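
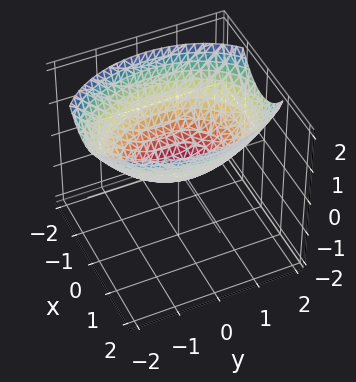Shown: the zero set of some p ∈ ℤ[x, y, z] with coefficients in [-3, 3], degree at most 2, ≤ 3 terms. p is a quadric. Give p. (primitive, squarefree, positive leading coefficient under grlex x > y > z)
(a) deg p = 2. A single bowl opening along one axis; a quadric.
(b) Symmetries: it's symmetric under y → −y, forcing even powers of y; it's symmetric under x → −x, forcing even powers of x.
(c) Against the integer gridlines: one y-axis crossing is at y = 0; it meets the z-axis at z = 0 (among the integer gridlines); it meets the x-axis at x = 0 (among the integer gridlines).
(d) The integer polynomial consistent with all of this is the stated p.

2*x^2 + y^2 - 3*z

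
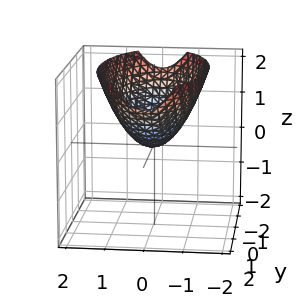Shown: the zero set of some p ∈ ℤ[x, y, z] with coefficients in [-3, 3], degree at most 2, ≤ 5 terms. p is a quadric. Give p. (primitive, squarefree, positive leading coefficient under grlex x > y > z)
1. The degree is 2 — a paraboloid; a quadric.
2. Symmetries: it's symmetric under y → −y, forcing even powers of y; mirror symmetry x ↦ −x ⇒ only even powers of x.
3. From the axis intercepts and sections: it meets the x-axis at x = 0 (among the integer gridlines); one z-axis crossing is at z = 0.
4. Solving for integer coefficients yields p as stated.

3*x^2 + y^2 - 3*z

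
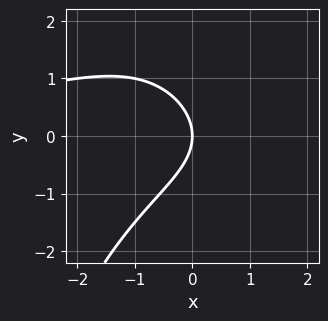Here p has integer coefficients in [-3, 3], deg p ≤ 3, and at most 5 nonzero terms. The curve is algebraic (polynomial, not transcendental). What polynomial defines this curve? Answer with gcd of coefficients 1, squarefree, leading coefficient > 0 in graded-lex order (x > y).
1. deg p = 3. No degree-2 curve has this shape.
2. Reading off the gridlines: it crosses the x-axis at the gridline x = 0; it crosses the y-axis at the gridline y = 0.
3. Solving for integer coefficients yields p as stated.

x^2*y + 2*y^2 + 3*x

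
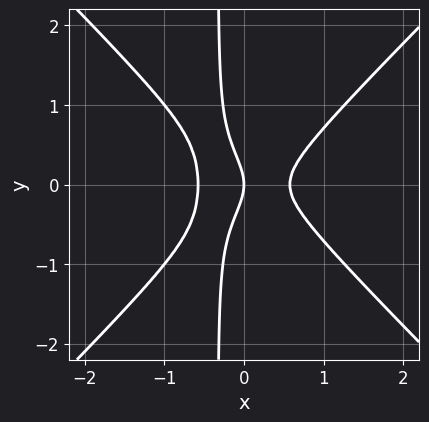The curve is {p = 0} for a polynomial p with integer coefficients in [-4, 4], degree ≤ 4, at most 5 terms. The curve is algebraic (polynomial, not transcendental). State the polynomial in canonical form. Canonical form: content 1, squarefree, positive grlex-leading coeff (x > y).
1. The degree is 3 — the shape is more complex than any degree-2 curve.
2. Symmetries: mirror symmetry y ↦ −y ⇒ only even powers of y.
3. Checking where it meets the axes: one x-axis crossing is at x = 0; it crosses the y-axis at the gridline y = 0.
4. Assembling these constraints gives the stated polynomial.

3*x^3 - 3*x*y^2 - y^2 - x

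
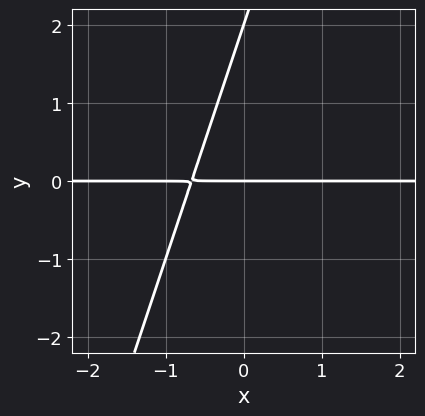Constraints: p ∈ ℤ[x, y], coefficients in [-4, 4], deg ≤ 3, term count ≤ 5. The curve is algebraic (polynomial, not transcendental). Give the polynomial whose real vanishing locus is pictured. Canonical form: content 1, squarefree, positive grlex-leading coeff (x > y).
3*x*y - y^2 + 2*y

(a) deg p = 2.
(b) From the axis intercepts and sections: the visible x-axis segment lies entirely on the curve; the y-axis gridline crossings are at y ∈ {0, 2}.
(c) Fitting integer coefficients to these (and the overall shape) gives p.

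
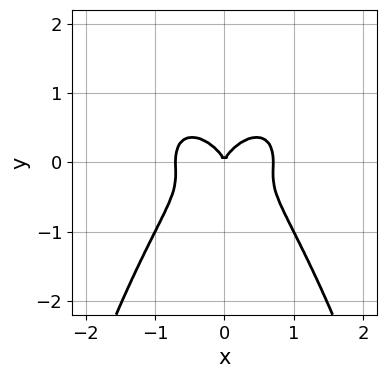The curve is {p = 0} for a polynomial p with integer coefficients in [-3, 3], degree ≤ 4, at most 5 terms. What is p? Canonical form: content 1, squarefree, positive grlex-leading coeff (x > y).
First, deg p = 4.
Next, symmetries: the x ↦ −x reflection is a symmetry, so x appears only in even powers.
Next, against the integer gridlines: it meets the x-axis at x = 0 (among the integer gridlines); it meets the y-axis at y = 0 (among the integer gridlines).
Finally, the integer polynomial consistent with all of this is the stated p.

2*x^4 + x^2*y^2 + 2*y^3 - x^2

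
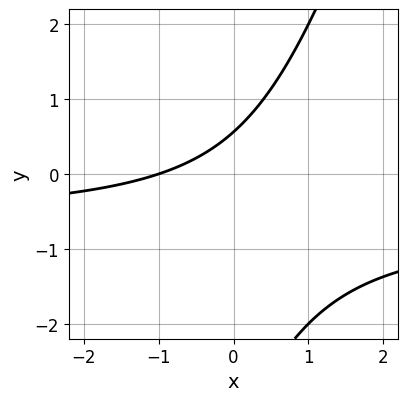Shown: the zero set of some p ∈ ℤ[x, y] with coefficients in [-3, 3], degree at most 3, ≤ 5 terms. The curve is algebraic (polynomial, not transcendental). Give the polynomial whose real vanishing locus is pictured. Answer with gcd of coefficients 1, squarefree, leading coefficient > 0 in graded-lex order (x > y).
3*x*y - y^2 + 2*x - 3*y + 2

(a) deg p = 2. A generic line meets the curve in up to 2 points.
(b) Observable constraints: it crosses the x-axis at the gridline x = -1.
(c) The integer polynomial consistent with all of this is the stated p.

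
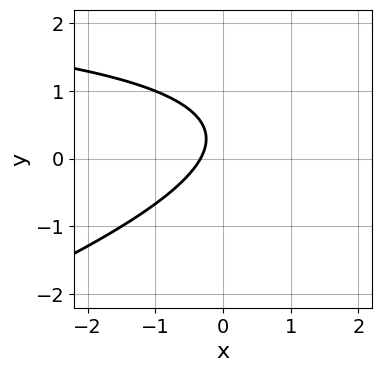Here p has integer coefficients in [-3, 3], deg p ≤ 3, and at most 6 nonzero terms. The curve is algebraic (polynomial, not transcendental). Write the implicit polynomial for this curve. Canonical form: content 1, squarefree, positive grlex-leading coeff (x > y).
x*y - 3*y^2 - 3*x + 2*y - 1

1. The degree is 2 — a generic line meets the curve in up to 2 points.
2. From the visible intercepts: no y-intercept at any integer in the box.
3. Solving for integer coefficients yields p as stated.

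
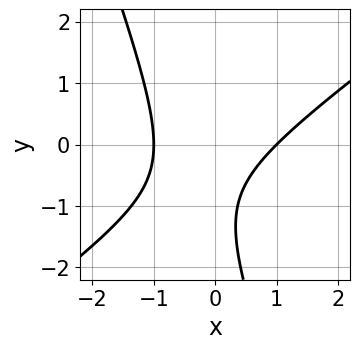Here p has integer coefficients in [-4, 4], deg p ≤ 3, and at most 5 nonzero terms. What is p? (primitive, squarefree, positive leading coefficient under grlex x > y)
Degree: no degree-1 curve has this shape, so deg p = 2.
Observable constraints: the x-axis gridline crossings are at x ∈ {-1, 1}; no y-intercept at any integer in the box.
Solving for integer coefficients yields p as stated.

2*x^2 - 2*x*y - y^2 - 2*y - 2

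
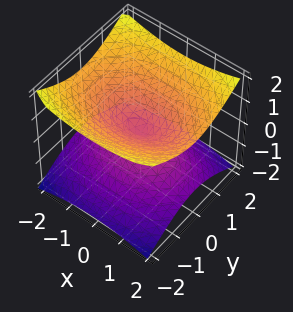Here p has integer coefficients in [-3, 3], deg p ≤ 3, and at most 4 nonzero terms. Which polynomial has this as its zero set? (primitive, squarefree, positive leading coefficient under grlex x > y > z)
x^2 + 2*y^2 - 3*z^2

(a) Degree: a double cone through the origin; a quadric, so deg p = 2.
(b) Symmetries: it's symmetric under x → −x, forcing even powers of x; the z ↦ −z reflection is a symmetry, so z appears only in even powers; mirror symmetry y ↦ −y ⇒ only even powers of y.
(c) Reading off the gridlines: it crosses the x-axis at the gridline x = 0; one z-axis crossing is at z = 0.
(d) Assembling these constraints gives the stated polynomial.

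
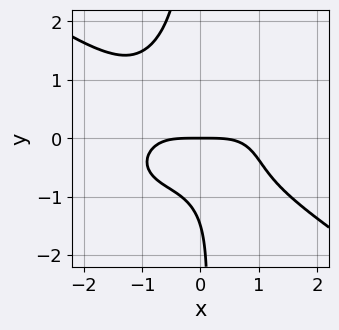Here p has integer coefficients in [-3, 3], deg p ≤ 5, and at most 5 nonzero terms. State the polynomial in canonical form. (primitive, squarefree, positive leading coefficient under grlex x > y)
Degree: a generic line meets the curve in up to 4 points, so deg p = 4.
Reading off the gridlines: it meets the y-axis at y = 0 (among the integer gridlines); it meets the x-axis at x = 0 (among the integer gridlines).
Putting this together gives p.

x^4 + 3*x*y^3 + 2*y^2 + 3*y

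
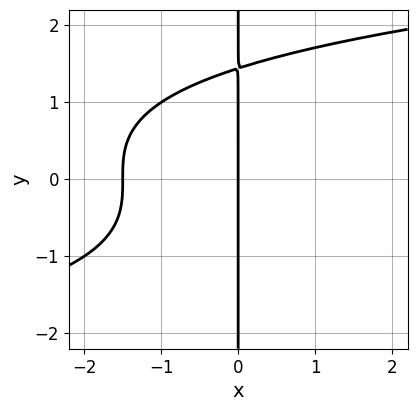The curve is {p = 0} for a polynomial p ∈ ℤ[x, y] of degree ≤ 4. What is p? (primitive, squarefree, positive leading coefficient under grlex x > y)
(a) The degree is 4 — no degree-3 curve has this shape.
(b) Reading off the gridlines: it meets the x-axis at x = 0 (among the integer gridlines); every point of the y-axis in the box is on the curve.
(c) Together with the visible shape, these determine p as stated.

x*y^3 - 2*x^2 - 3*x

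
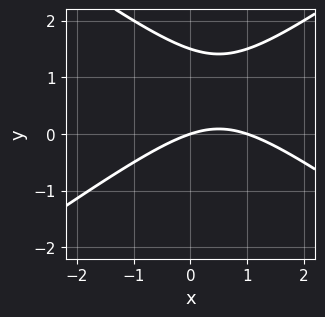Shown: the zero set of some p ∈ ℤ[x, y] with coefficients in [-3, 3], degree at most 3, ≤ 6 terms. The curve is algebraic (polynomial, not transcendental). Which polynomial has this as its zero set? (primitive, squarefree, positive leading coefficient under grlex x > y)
(a) The degree is 2 — the shape is more complex than any degree-1 curve.
(b) Checking where it meets the axes: the x-axis gridline crossings are at x ∈ {0, 1}; one y-axis crossing is at y = 0.
(c) Putting this together gives p.

x^2 - 2*y^2 - x + 3*y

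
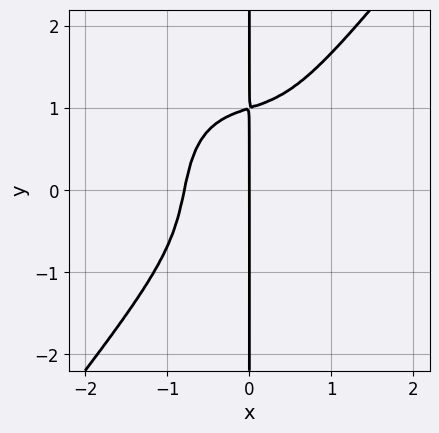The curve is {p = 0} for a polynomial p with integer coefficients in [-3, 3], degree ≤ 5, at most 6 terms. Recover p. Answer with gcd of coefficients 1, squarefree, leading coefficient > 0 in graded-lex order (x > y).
1. The degree is 4 — no degree-3 curve has this shape.
2. Against the integer gridlines: every point of the y-axis in the box is on the curve; one x-axis crossing is at x = 0.
3. These observations pin down the coefficients.

2*x^4 - x*y^3 + x^2*y + x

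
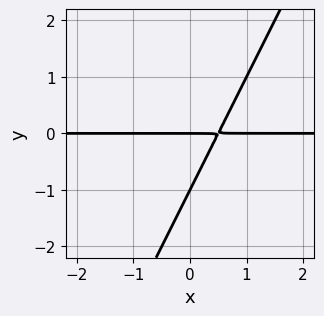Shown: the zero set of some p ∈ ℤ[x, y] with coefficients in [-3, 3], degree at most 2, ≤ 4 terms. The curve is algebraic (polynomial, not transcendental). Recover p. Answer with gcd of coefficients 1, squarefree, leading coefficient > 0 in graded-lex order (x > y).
2*x*y - y^2 - y

(a) Degree: a generic line meets the curve in up to 2 points, so deg p = 2.
(b) Checking where it meets the axes: the visible x-axis segment lies entirely on the curve; the y-axis gridline crossings are at y ∈ {-1, 0}.
(c) The integer polynomial consistent with all of this is the stated p.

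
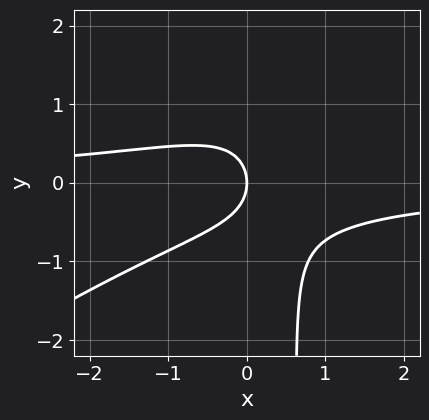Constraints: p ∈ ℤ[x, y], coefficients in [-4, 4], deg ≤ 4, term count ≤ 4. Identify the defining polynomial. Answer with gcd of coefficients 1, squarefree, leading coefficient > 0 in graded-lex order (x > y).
2*x^2*y - 3*x*y^2 + 2*y^2 + 2*x

1. Degree: the shape is more complex than any degree-2 curve, so deg p = 3.
2. Checking where it meets the axes: one y-axis crossing is at y = 0; one x-axis crossing is at x = 0.
3. Solving for integer coefficients yields p as stated.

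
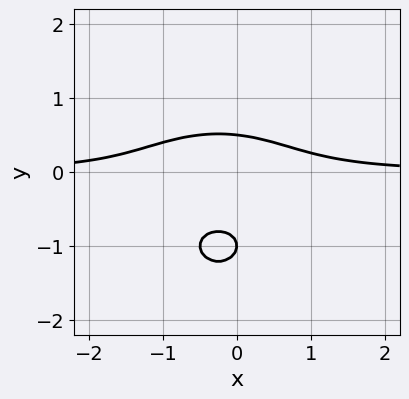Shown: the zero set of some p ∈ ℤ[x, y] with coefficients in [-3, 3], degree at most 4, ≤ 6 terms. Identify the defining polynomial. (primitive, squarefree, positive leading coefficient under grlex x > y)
2*x^2*y + 2*y^3 + x*y + 3*y^2 - 1

The degree is 3 — the shape is more complex than any degree-2 curve.
Checking where it meets the axes: the curve avoids every integer x-axis point in the box; it meets the y-axis at y = -1 (among the integer gridlines).
Assembling these constraints gives the stated polynomial.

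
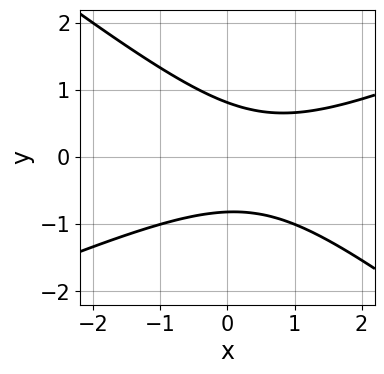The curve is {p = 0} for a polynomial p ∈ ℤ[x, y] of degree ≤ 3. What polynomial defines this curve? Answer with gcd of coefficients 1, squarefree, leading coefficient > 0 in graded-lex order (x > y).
x^2 - x*y - 3*y^2 - x + 2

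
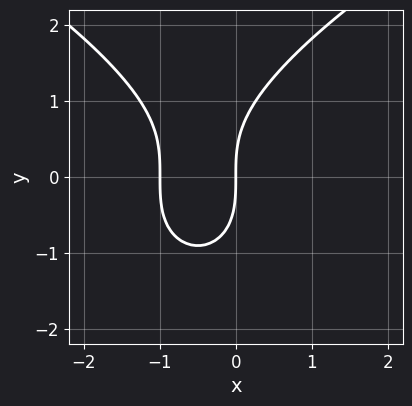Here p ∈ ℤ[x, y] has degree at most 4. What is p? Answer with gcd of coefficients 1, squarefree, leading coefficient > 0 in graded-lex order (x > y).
y^3 - 3*x^2 - 3*x

First, degree: the shape is more complex than any degree-2 curve, so deg p = 3.
Next, reading off the gridlines: one y-axis crossing is at y = 0; the x-axis gridline crossings are at x ∈ {-1, 0}.
Finally, these observations pin down the coefficients.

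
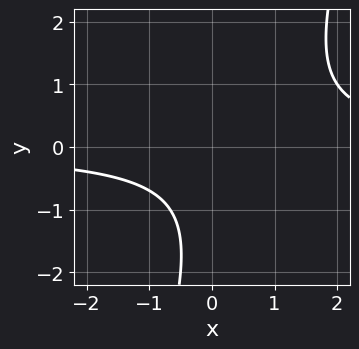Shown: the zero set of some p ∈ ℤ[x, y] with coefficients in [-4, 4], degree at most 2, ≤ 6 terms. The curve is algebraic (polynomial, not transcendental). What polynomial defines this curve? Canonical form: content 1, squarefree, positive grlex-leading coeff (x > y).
1. Degree: no degree-1 curve has this shape, so deg p = 2.
2. Observable constraints: it misses every integer gridline on the x-axis; the curve avoids every integer y-axis point in the box.
3. Together with the visible shape, these determine p as stated.

3*x*y - y^2 - 2*y - 3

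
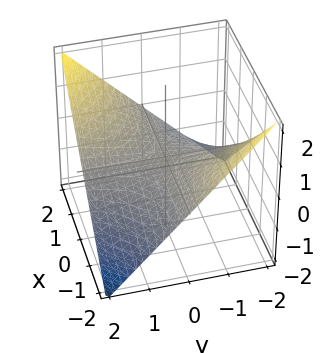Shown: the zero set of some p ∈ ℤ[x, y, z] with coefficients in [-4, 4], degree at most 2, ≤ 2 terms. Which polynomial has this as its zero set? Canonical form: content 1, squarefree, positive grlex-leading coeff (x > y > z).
First, deg p = 2. A saddle surface; a quadric.
Then, from the visible intercepts: the visible x-axis segment lies entirely on the surface; every point of the y-axis in the box is on the surface; it meets the z-axis at z = 0 (among the integer gridlines).
Finally, assembling these constraints gives the stated polynomial.

x*y - 2*z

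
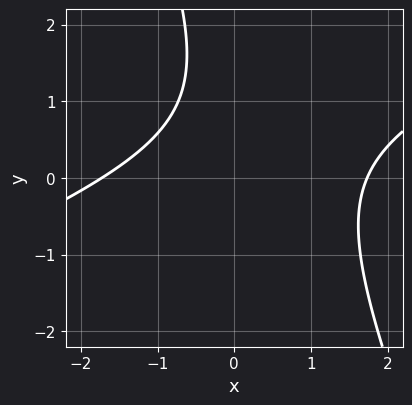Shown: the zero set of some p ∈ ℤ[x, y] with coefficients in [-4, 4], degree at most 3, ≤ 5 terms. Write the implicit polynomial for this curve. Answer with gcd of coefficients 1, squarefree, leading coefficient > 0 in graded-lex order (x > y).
x^2 - 2*x*y - y^2 + 2*y - 3

First, deg p = 2. The shape is more complex than any degree-1 curve.
Then, against the integer gridlines: no y-intercept at any integer in the box.
Finally, solving for integer coefficients yields p as stated.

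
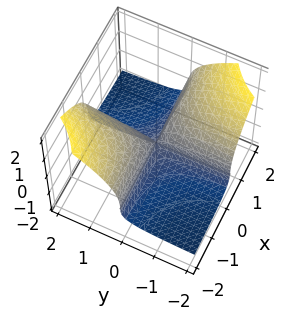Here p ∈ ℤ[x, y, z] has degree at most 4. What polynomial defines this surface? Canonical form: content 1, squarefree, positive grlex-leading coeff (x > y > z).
First, degree: the shape is more complex than any degree-2 surface, so deg p = 3.
Then, reading off the gridlines: every point of the x-axis in the box is on the surface; it crosses the z-axis at the gridline z = 0; every point of the y-axis in the box is on the surface.
Finally, fitting integer coefficients to these (and the overall shape) gives p.

x*y*z + z^3 + x*y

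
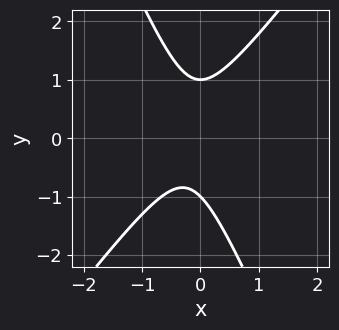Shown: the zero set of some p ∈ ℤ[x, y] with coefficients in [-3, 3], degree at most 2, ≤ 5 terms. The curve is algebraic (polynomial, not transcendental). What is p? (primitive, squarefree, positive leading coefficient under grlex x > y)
3*x^2 - x*y - y^2 + x + 1

Degree: no degree-1 curve has this shape, so deg p = 2.
Observable constraints: among the integer gridlines, it crosses the y-axis at y ∈ {-1, 1}; the curve avoids every integer x-axis point in the box.
Fitting integer coefficients to these (and the overall shape) gives p.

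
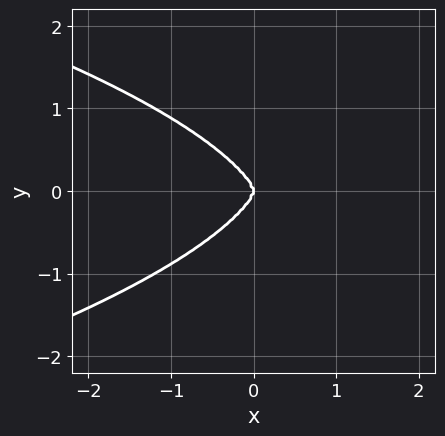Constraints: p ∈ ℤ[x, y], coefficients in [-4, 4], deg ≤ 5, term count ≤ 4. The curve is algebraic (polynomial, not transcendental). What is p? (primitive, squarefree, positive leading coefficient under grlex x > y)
x^2*y^2 + 2*y^4 + 2*x^3

Degree: a generic line meets the curve in up to 4 points, so deg p = 4.
Symmetries: the y ↦ −y reflection is a symmetry, so y appears only in even powers.
Reading off the gridlines: one x-axis crossing is at x = 0; it crosses the y-axis at the gridline y = 0.
The integer polynomial consistent with all of this is the stated p.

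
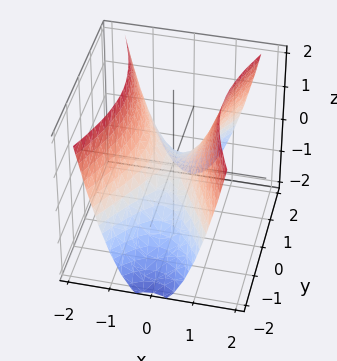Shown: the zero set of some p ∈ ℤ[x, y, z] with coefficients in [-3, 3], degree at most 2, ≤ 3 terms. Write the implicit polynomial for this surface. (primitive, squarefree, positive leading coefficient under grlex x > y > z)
3*x^2 - y^2 - 2*z

1. deg p = 2. A saddle surface; a quadric.
2. Symmetries: the y ↦ −y reflection is a symmetry, so y appears only in even powers; the x ↦ −x reflection is a symmetry, so x appears only in even powers.
3. Checking where it meets the axes: it crosses the z-axis at the gridline z = 0; one y-axis crossing is at y = 0.
4. These observations pin down the coefficients.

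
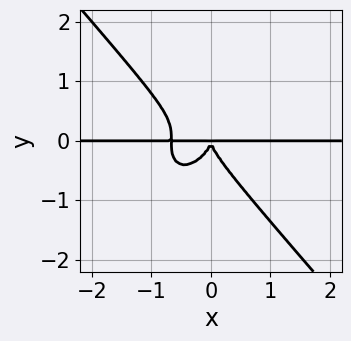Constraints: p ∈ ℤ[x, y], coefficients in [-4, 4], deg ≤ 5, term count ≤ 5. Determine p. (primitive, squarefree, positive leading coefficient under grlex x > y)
3*x^3*y + 2*y^4 + 2*x^2*y

1. The degree is 4 — no degree-3 curve has this shape.
2. Reading off the gridlines: the visible x-axis segment lies entirely on the curve.
3. Together with the visible shape, these determine p as stated.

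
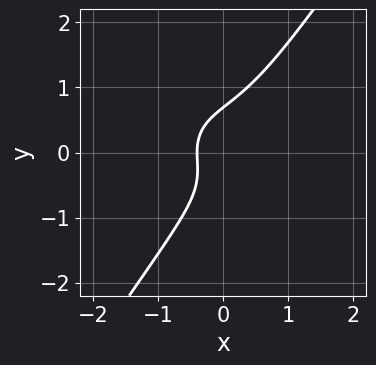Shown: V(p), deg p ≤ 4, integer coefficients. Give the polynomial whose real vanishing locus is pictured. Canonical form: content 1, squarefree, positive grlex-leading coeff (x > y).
3*x^3 + 3*x*y^2 - 3*y^3 + 2*x + 1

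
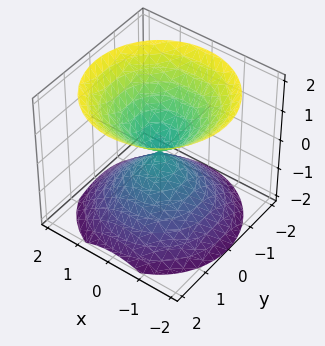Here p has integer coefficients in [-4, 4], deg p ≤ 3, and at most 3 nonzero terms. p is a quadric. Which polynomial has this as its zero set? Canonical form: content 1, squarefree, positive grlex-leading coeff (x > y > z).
x^2 + y^2 - z^2

1. There are 2 components. They look like related sheets of one shape, so recover p as a whole.
2. deg p = 2. A double cone through the origin; a quadric.
3. Symmetries: the z ↦ −z reflection is a symmetry, so z appears only in even powers; every cross-section ⟂ z is a circle, so x, y appear only via x² + y².
4. From the axis intercepts and sections: it meets the x-axis at x = 0 (among the integer gridlines); it meets the z-axis at z = 0 (among the integer gridlines).
5. These observations pin down the coefficients.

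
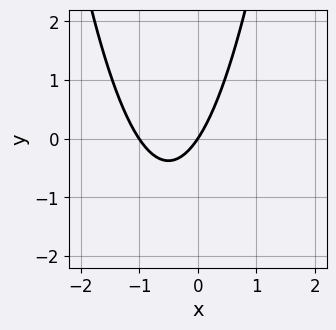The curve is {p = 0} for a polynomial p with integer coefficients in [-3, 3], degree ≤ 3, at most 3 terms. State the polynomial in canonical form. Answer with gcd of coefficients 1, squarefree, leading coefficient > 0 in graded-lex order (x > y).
(a) The degree is 2 — no degree-1 curve has this shape.
(b) From the visible intercepts: it meets the y-axis at y = 0 (among the integer gridlines); among the integer gridlines, it crosses the x-axis at x ∈ {-1, 0}.
(c) Fitting integer coefficients to these (and the overall shape) gives p.

3*x^2 + 3*x - 2*y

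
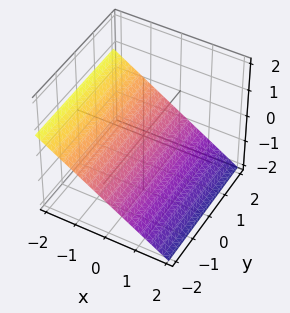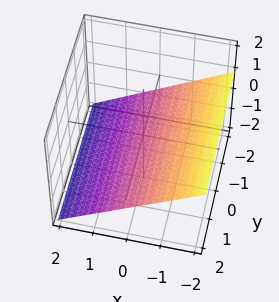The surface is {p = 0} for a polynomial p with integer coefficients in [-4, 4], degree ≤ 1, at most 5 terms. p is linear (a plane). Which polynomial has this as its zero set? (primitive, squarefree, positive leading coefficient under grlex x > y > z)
2*x + 3*z + 2

1. deg p = 1.
2. From the visible intercepts: no y-intercept at any integer in the box; it meets the x-axis at x = -1 (among the integer gridlines).
3. These observations pin down the coefficients.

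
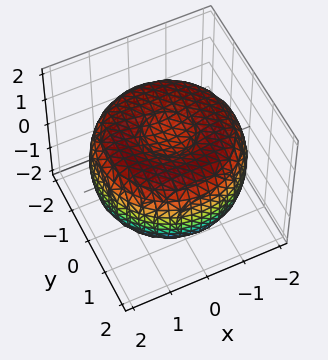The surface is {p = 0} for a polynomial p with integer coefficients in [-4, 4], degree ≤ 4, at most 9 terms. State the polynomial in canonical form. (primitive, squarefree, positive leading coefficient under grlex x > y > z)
deg p = 4. No degree-3 surface has this shape.
By symmetry, every cross-section ⟂ z is a circle, so x, y appear only via x² + y².
From the visible intercepts: a circular section at z = 0 has radius between 1 and 2.
The integer polynomial consistent with all of this is the stated p.

x^4 + 2*x^2*y^2 + y^4 - 3*x^2 - 3*y^2 + 3*z^2 - 2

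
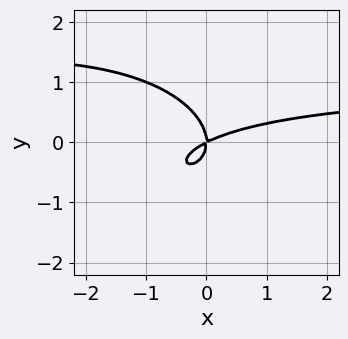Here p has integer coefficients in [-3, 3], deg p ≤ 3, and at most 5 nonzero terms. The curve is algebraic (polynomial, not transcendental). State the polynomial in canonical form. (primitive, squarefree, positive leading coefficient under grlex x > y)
x^2*y + 2*y^3 - x^2 + 2*x*y

1. The degree is 3 — the shape is more complex than any degree-2 curve.
2. Against the integer gridlines: it meets the x-axis at x = 0 (among the integer gridlines); it crosses the y-axis at the gridline y = 0.
3. Matching integer coefficients to the picture gives p.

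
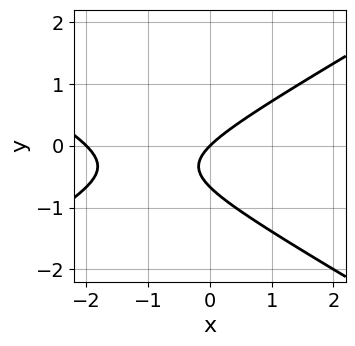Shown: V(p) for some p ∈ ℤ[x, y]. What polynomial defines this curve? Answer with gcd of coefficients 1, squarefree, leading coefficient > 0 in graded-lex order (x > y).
x^2 - 3*y^2 + 2*x - 2*y

1. The degree is 2 — no degree-1 curve has this shape.
2. Against the integer gridlines: among the integer gridlines, it crosses the x-axis at x ∈ {-2, 0}; it crosses the y-axis at the gridline y = 0.
3. These observations pin down the coefficients.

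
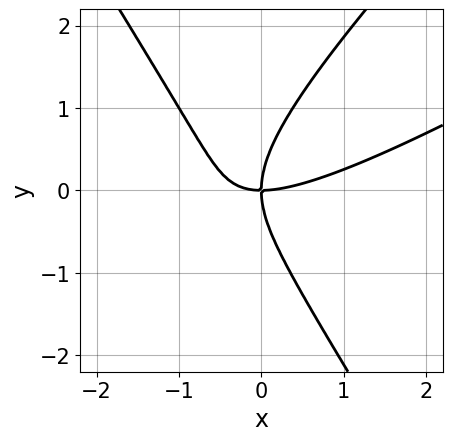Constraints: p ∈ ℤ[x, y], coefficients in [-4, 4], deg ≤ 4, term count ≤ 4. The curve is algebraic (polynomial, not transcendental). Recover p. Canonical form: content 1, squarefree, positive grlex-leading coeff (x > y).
x^3 - 2*x^2*y + y^3 - 2*x*y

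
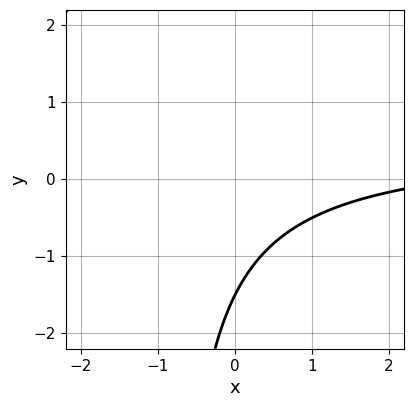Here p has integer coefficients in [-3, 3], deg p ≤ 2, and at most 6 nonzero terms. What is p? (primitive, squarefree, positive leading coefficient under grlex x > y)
(a) deg p = 2. A generic line meets the curve in up to 2 points.
(b) Reading off the gridlines: no x-intercept at any integer in the box.
(c) Matching integer coefficients to the picture gives p.

2*x*y - x + 2*y + 3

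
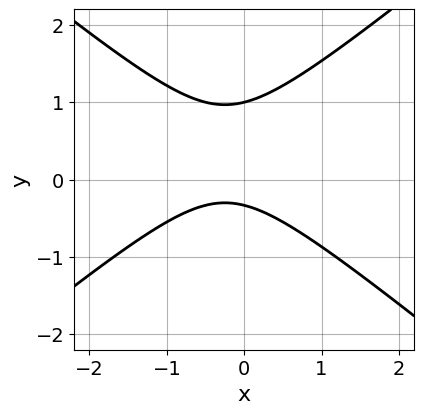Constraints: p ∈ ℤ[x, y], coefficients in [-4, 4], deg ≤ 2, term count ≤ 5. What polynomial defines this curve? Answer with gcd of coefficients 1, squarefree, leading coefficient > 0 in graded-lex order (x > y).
2*x^2 - 3*y^2 + x + 2*y + 1

1. Degree: a generic line meets the curve in up to 2 points, so deg p = 2.
2. Against the integer gridlines: no x-intercept at any integer in the box; one y-axis crossing is at y = 1.
3. The integer polynomial consistent with all of this is the stated p.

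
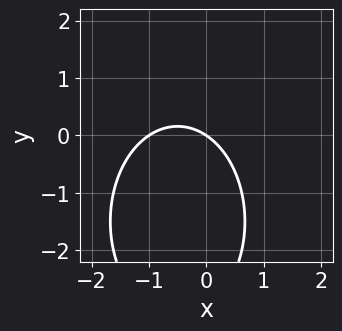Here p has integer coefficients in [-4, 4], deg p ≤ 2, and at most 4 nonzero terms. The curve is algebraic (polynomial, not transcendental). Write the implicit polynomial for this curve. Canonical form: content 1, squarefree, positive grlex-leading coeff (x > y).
2*x^2 + y^2 + 2*x + 3*y

(a) The degree is 2 — the shape is more complex than any degree-1 curve.
(b) Reading off the gridlines: it crosses the y-axis at the gridline y = 0; among the integer gridlines, it crosses the x-axis at x ∈ {-1, 0}.
(c) The integer polynomial consistent with all of this is the stated p.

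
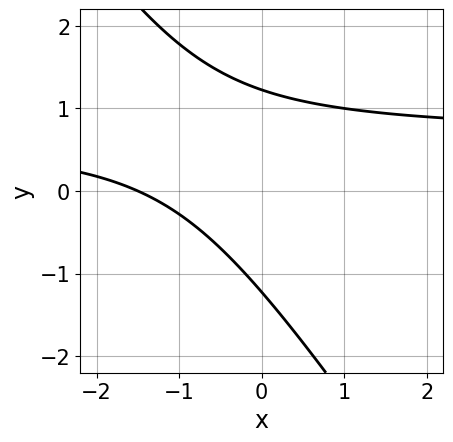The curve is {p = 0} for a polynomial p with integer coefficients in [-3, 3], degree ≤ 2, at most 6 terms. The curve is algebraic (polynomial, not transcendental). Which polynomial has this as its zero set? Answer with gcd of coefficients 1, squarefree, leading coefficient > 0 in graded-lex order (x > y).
3*x*y + 2*y^2 - 2*x - 3

First, deg p = 2. No degree-1 curve has this shape.
Finally, matching integer coefficients to the picture gives p.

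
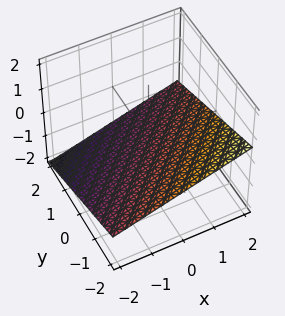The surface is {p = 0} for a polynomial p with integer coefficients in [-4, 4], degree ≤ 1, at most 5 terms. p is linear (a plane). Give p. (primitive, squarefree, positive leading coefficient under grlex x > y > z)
1. The degree is 1 — every cross-section is a straight line — this is a plane.
2. Checking where it meets the axes: one y-axis crossing is at y = -2; one x-axis crossing is at x = 2.
3. These observations pin down the coefficients.

x - y - 3*z - 2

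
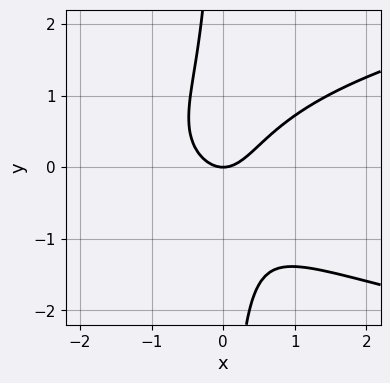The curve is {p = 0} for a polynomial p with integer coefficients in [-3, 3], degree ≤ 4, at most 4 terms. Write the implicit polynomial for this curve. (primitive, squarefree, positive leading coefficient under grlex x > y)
(a) deg p = 3. The shape is more complex than any degree-2 curve.
(b) From the visible intercepts: it meets the x-axis at x = 0 (among the integer gridlines); it meets the y-axis at y = 0 (among the integer gridlines).
(c) Putting this together gives p.

3*x*y^2 - 3*x^2 + 2*y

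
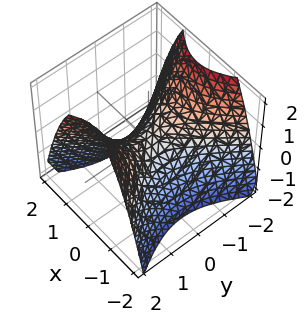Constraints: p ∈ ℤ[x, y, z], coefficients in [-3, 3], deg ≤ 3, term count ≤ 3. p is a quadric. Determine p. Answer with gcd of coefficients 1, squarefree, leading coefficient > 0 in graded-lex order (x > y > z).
3*x^2 - 2*y^2 + 3*z

1. Degree: a hyperbolic paraboloid; a quadric, so deg p = 2.
2. Symmetries: mirror symmetry x ↦ −x ⇒ only even powers of x; the y ↦ −y reflection is a symmetry, so y appears only in even powers.
3. From the visible intercepts: it crosses the x-axis at the gridline x = 0; it crosses the y-axis at the gridline y = 0; one z-axis crossing is at z = 0.
4. Assembling these constraints gives the stated polynomial.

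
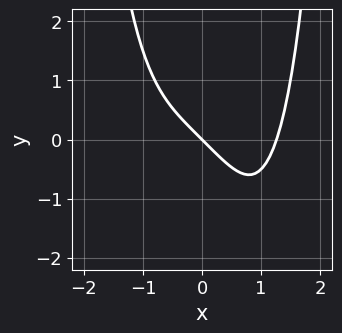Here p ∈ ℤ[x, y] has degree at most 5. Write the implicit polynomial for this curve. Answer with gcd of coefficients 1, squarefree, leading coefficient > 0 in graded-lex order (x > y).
First, degree: no degree-3 curve has this shape, so deg p = 4.
Next, observable constraints: it meets the y-axis at y = 0 (among the integer gridlines); it crosses the x-axis at the gridline x = 0.
Finally, together with the visible shape, these determine p as stated.

x^4 - 2*x - 2*y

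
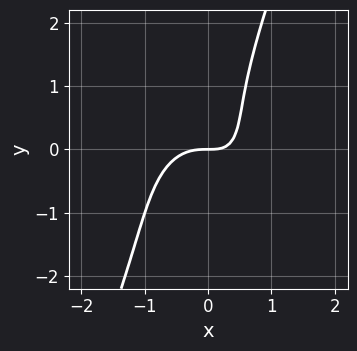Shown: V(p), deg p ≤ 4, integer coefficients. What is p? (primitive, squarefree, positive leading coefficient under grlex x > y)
First, the degree is 3 — a generic line meets the curve in up to 3 points.
Then, from the axis intercepts and sections: it meets the x-axis at x = 0 (among the integer gridlines); one y-axis crossing is at y = 0.
Finally, these observations pin down the coefficients.

3*x^3 + 2*x*y^2 - y^3 + 2*x*y - 2*y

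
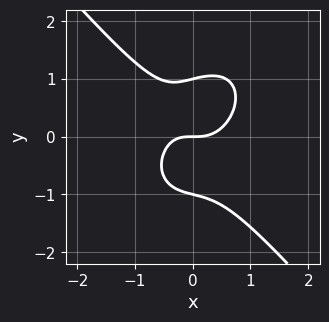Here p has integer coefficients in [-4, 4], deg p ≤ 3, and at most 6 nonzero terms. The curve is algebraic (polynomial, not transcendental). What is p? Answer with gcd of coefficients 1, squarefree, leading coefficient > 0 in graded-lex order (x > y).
3*x^3 + 2*y^3 - x*y - 2*y

deg p = 3.
Against the integer gridlines: one x-axis crossing is at x = 0; the y-axis gridline crossings are at y ∈ {-1, 0, 1}.
Matching integer coefficients to the picture gives p.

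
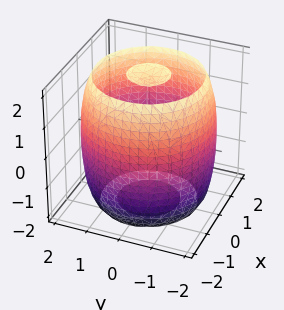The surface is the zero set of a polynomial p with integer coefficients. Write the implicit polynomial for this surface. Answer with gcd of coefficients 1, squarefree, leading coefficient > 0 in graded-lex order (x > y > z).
First, the picture has 3 separate pieces. They look like related sheets of one shape, so recover p as a whole.
Then, deg p = 4. The shape is more complex than any degree-3 surface.
Next, symmetry: the z-axis is an axis of rotation, so x and y enter only as x² + y².
Then, observable constraints: a circular section at z = 1 has radius between 1 and 2.
Finally, assembling these constraints gives the stated polynomial.

x^4 + 2*x^2*y^2 + y^4 - 3*x^2 - 3*y^2 + z^2 - 3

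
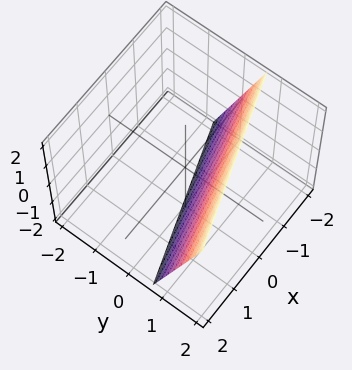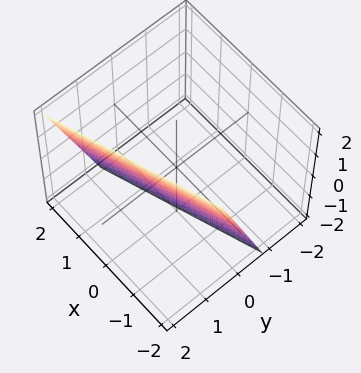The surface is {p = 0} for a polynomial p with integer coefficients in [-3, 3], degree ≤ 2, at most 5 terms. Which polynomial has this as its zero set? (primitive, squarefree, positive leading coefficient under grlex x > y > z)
(a) Degree: the surface is flat (a plane), so deg p = 1.
(b) Checking where it meets the axes: it crosses the z-axis at the gridline z = -2; it meets the x-axis at x = -2 (among the integer gridlines).
(c) The integer polynomial consistent with all of this is the stated p.

x - 3*y + z + 2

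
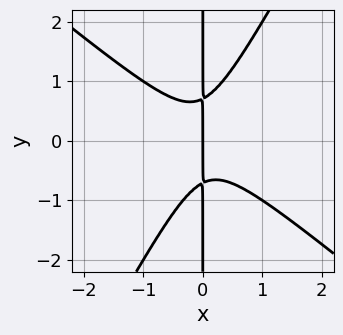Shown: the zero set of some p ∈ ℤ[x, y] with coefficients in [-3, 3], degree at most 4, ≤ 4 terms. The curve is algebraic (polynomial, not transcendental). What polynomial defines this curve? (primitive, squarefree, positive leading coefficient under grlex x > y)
3*x^3 + 2*x^2*y - 2*x*y^2 + x

1. Degree: the shape is more complex than any degree-2 curve, so deg p = 3.
2. From the visible intercepts: the visible y-axis segment lies entirely on the curve; it crosses the x-axis at the gridline x = 0.
3. The integer polynomial consistent with all of this is the stated p.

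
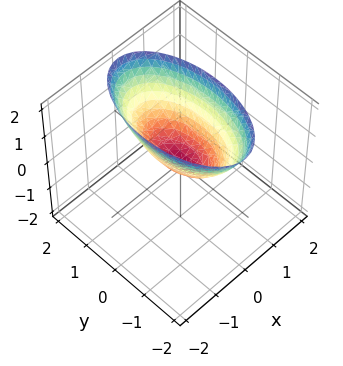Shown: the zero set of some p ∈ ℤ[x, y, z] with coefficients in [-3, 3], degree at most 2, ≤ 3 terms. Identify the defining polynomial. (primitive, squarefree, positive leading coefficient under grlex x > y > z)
3*x^2 + y^2 - 2*z

The degree is 2 — a paraboloid; a quadric.
Symmetries: mirror symmetry y ↦ −y ⇒ only even powers of y; mirror symmetry x ↦ −x ⇒ only even powers of x.
From the axis intercepts and sections: one z-axis crossing is at z = 0; it meets the x-axis at x = 0 (among the integer gridlines); it meets the y-axis at y = 0 (among the integer gridlines).
Solving for integer coefficients yields p as stated.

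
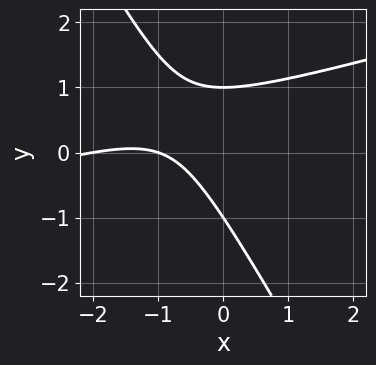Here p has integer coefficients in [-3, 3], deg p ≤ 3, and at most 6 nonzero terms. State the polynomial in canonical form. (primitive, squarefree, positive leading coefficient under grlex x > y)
x^2 - 3*x*y - 2*y^2 + 3*x + 2

The degree is 2 — the shape is more complex than any degree-1 curve.
From the visible intercepts: among the integer gridlines, it crosses the x-axis at x ∈ {-2, -1}; the y-axis gridline crossings are at y ∈ {-1, 1}.
These observations pin down the coefficients.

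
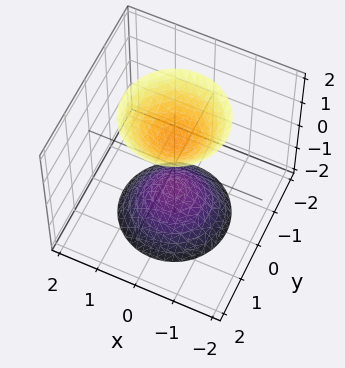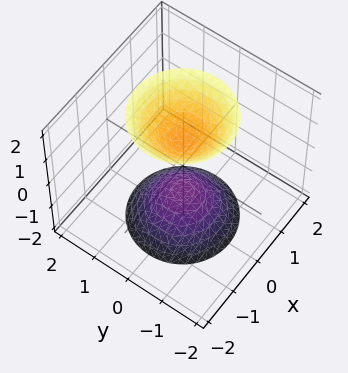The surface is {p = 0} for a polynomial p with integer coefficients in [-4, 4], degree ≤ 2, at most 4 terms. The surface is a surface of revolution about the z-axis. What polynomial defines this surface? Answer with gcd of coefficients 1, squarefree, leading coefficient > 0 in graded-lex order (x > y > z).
(a) I count 2 distinct pieces.
(b) deg p = 2.
(c) By symmetry, the surface is invariant under rotation about z: p = q(x² + y², z).
(d) Reading off the gridlines: the z-axis gridline crossings are at z ∈ {-1, 1}; no y-intercept at any integer in the box.
(e) Fitting integer coefficients to these (and the overall shape) gives p.

2*x^2 + 2*y^2 - z^2 + 1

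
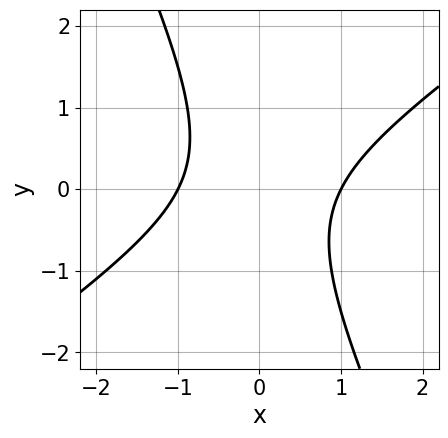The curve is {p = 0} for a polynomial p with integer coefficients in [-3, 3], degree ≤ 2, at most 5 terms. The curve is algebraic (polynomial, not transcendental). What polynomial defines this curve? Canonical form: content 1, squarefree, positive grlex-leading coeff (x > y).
The degree is 2 — no degree-1 curve has this shape.
From the visible intercepts: among the integer gridlines, it crosses the x-axis at x ∈ {-1, 1}; no y-intercept at any integer in the box.
Putting this together gives p.

3*x^2 - 3*x*y - 2*y^2 - 3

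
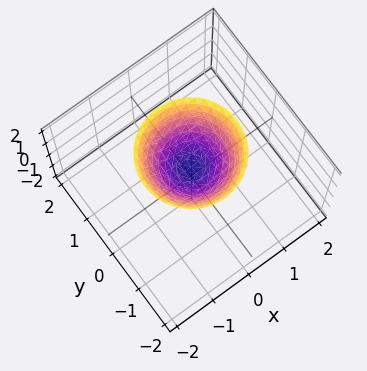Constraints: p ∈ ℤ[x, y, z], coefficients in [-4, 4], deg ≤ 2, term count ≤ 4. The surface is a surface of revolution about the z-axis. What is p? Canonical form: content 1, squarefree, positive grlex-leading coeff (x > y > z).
1. Degree: a generic line meets the surface in up to 2 points, so deg p = 2.
2. By symmetry, the surface is invariant under rotation about z: p = q(x² + y², z).
3. Checking where it meets the axes: no x-intercept at any integer in the box; a circular section at z = 1 has radius between 0 and 1.
4. These observations pin down the coefficients.

3*x^2 + 3*y^2 - 3*z + 2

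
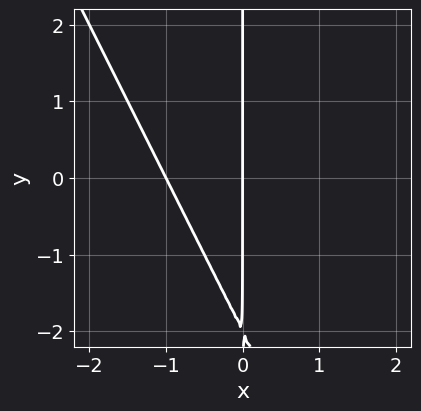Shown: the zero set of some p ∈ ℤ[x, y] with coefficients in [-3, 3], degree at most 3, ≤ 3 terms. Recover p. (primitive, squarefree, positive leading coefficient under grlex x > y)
2*x^2 + x*y + 2*x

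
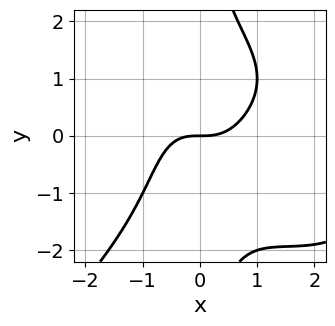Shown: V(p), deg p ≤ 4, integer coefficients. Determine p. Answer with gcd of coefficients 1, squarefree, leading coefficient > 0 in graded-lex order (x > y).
x^4 - x*y^3 - 3*x^3 + 3*y

First, the degree is 4 — no degree-3 curve has this shape.
Next, observable constraints: one x-axis crossing is at x = 0; it crosses the y-axis at the gridline y = 0.
Finally, solving for integer coefficients yields p as stated.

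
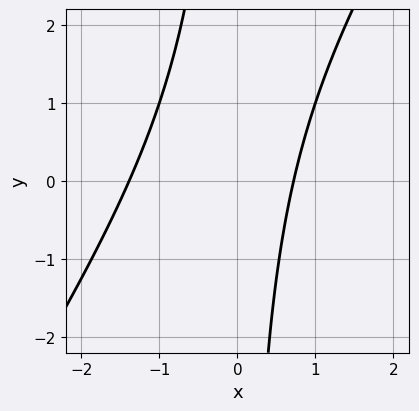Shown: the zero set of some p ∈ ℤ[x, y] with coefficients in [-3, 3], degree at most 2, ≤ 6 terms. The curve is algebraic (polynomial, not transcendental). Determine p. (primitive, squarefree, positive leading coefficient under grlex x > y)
deg p = 2. No degree-1 curve has this shape.
Observable constraints: no y-intercept at any integer in the box.
Fitting integer coefficients to these (and the overall shape) gives p.

3*x^2 - 2*x*y + 2*x - 3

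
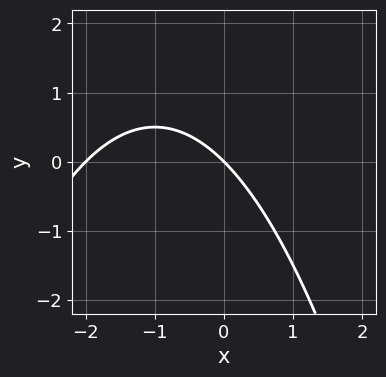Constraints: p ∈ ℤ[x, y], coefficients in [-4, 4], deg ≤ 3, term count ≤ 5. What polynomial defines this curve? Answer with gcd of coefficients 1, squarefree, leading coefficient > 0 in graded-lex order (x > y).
x^2 + 2*x + 2*y

(a) deg p = 2. The shape is more complex than any degree-1 curve.
(b) Against the integer gridlines: one y-axis crossing is at y = 0; the x-axis gridline crossings are at x ∈ {-2, 0}.
(c) Together with the visible shape, these determine p as stated.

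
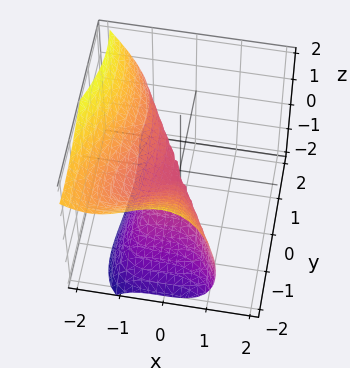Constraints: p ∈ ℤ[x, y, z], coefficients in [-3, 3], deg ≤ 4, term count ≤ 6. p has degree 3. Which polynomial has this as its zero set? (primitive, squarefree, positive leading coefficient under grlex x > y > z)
1. deg p = 3.
2. Against the integer gridlines: it meets the z-axis at z = 0 (among the integer gridlines); it meets the y-axis at y = 0 (among the integer gridlines).
3. Solving for integer coefficients yields p as stated.

3*x^3 - 2*x^2*y + 2*x^2*z + y^3 + 3*z^2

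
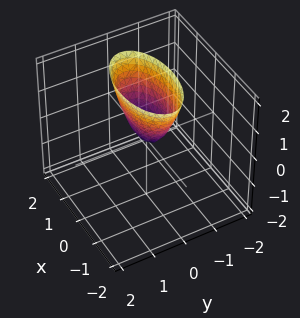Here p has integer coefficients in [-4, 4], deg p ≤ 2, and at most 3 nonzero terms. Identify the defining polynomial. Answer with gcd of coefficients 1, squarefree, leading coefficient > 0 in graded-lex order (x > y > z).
1. deg p = 2. A single bowl opening along one axis; a quadric.
2. Symmetries: mirror symmetry x ↦ −x ⇒ only even powers of x; the y ↦ −y reflection is a symmetry, so y appears only in even powers.
3. Against the integer gridlines: one z-axis crossing is at z = 0; it meets the x-axis at x = 0 (among the integer gridlines); one y-axis crossing is at y = 0.
4. Solving for integer coefficients yields p as stated.

x^2 + 3*y^2 - z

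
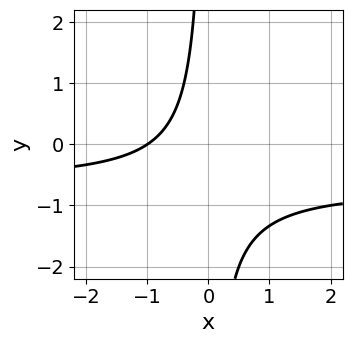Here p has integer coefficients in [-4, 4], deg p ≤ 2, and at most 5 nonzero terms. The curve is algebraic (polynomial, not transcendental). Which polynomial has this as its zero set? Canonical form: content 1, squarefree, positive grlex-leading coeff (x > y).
First, degree: no degree-1 curve has this shape, so deg p = 2.
Next, checking where it meets the axes: one x-axis crossing is at x = -1; no y-intercept at any integer in the box.
Finally, assembling these constraints gives the stated polynomial.

3*x*y + 2*x + 2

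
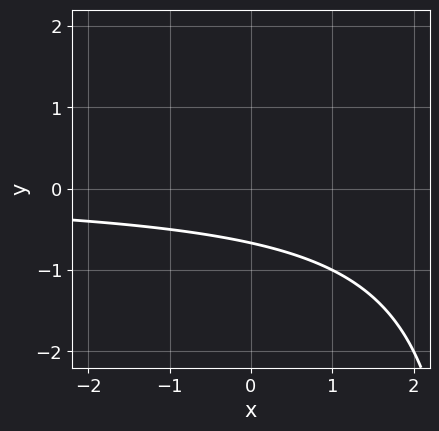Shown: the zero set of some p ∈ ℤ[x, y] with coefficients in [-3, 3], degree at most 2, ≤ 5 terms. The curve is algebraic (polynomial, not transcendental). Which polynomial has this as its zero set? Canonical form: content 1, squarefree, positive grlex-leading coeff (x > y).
First, degree: no degree-1 curve has this shape, so deg p = 2.
Then, reading off the gridlines: the curve avoids every integer x-axis point in the box.
Finally, matching integer coefficients to the picture gives p.

x*y - 3*y - 2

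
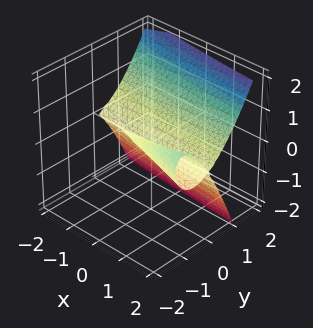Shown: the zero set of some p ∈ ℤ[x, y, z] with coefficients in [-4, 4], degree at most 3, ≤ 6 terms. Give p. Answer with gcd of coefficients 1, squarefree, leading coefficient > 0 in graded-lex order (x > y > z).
x*y^2 + 3*y^3 + y^2 - 3*y*z - 3*z^2

(a) The picture has 2 separate pieces. Treating them together as one polynomial.
(b) The degree is 3 — the shape is more complex than any degree-2 surface.
(c) From the axis intercepts and sections: it crosses the z-axis at the gridline z = 0; every point of the x-axis in the box is on the surface; it crosses the y-axis at the gridline y = 0.
(d) Matching integer coefficients to the picture gives p.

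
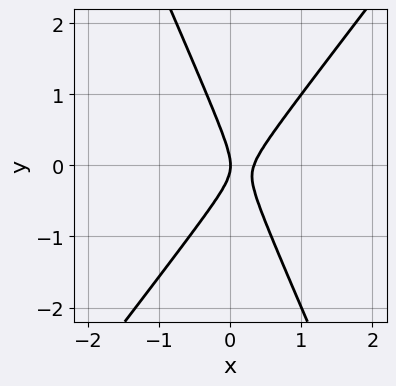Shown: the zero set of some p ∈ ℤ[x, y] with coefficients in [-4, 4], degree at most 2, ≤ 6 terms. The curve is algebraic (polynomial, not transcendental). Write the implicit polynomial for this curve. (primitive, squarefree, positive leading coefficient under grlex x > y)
3*x^2 - x*y - y^2 - x

(a) The degree is 2 — a generic line meets the curve in up to 2 points.
(b) Against the integer gridlines: it meets the x-axis at x = 0 (among the integer gridlines); it meets the y-axis at y = 0 (among the integer gridlines).
(c) Together with the visible shape, these determine p as stated.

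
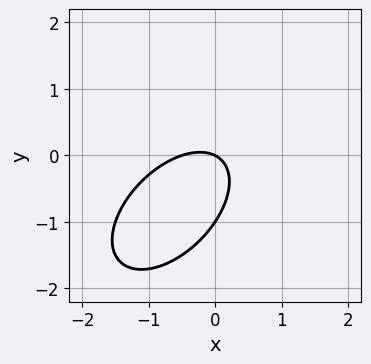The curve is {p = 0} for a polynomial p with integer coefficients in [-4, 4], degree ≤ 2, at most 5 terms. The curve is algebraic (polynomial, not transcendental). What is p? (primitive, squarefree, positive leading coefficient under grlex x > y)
2*x^2 - 2*x*y + 2*y^2 + x + 2*y

(a) Degree: a generic line meets the curve in up to 2 points, so deg p = 2.
(b) Reading off the gridlines: among the integer gridlines, it crosses the y-axis at y ∈ {-1, 0}; it crosses the x-axis at the gridline x = 0.
(c) Fitting integer coefficients to these (and the overall shape) gives p.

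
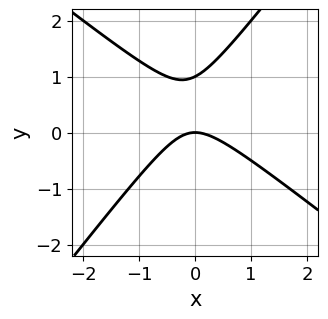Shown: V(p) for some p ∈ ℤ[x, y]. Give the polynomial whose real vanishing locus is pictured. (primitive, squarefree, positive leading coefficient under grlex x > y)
2*x^2 + x*y - 2*y^2 + 2*y

(a) Degree: no degree-1 curve has this shape, so deg p = 2.
(b) From the axis intercepts and sections: the y-axis gridline crossings are at y ∈ {0, 1}; one x-axis crossing is at x = 0.
(c) Together with the visible shape, these determine p as stated.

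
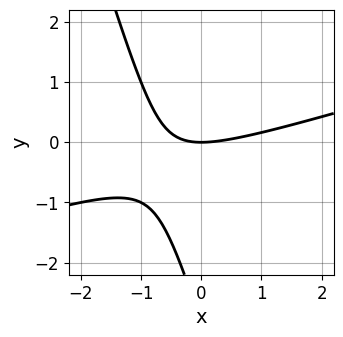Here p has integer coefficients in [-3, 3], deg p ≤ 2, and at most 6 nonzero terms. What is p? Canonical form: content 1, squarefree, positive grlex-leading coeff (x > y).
First, the degree is 2 — a generic line meets the curve in up to 2 points.
Next, from the visible intercepts: one y-axis crossing is at y = 0; one x-axis crossing is at x = 0.
Finally, putting this together gives p.

x^2 - 3*x*y - y^2 - 3*y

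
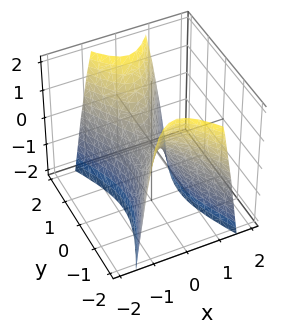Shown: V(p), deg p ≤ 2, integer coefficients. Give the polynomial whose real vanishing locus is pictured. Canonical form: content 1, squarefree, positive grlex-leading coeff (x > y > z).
3*x^2 - y^2 + z

deg p = 2. A saddle surface; a quadric.
Symmetries: the x ↦ −x reflection is a symmetry, so x appears only in even powers; it's symmetric under y → −y, forcing even powers of y.
From the axis intercepts and sections: one x-axis crossing is at x = 0; it crosses the z-axis at the gridline z = 0; one y-axis crossing is at y = 0.
Fitting integer coefficients to these (and the overall shape) gives p.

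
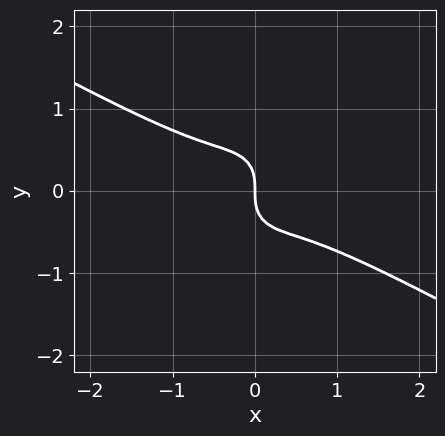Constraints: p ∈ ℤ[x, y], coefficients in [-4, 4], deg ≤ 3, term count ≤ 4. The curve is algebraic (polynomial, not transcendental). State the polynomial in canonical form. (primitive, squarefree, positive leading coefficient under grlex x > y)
2*x^3 + 3*x^2*y + 2*y^3 + x

(a) Degree: no degree-2 curve has this shape, so deg p = 3.
(b) From the visible intercepts: it meets the y-axis at y = 0 (among the integer gridlines); it crosses the x-axis at the gridline x = 0.
(c) Fitting integer coefficients to these (and the overall shape) gives p.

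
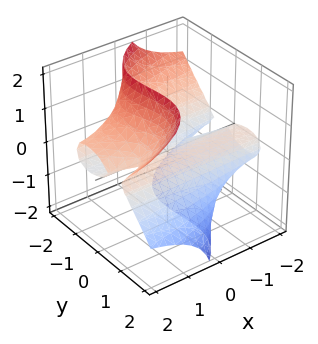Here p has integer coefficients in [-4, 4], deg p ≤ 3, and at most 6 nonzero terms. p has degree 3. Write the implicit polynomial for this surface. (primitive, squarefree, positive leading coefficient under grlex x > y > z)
2*x*z^2 - y^3 + y - 2*z

First, degree: no degree-2 surface has this shape, so deg p = 3.
Next, from the axis intercepts and sections: among the integer gridlines, it crosses the y-axis at y ∈ {-1, 0, 1}; the visible x-axis segment lies entirely on the surface; it crosses the z-axis at the gridline z = 0.
Finally, assembling these constraints gives the stated polynomial.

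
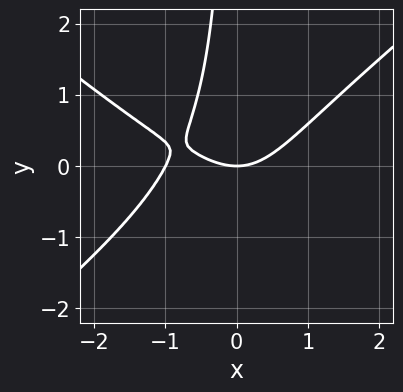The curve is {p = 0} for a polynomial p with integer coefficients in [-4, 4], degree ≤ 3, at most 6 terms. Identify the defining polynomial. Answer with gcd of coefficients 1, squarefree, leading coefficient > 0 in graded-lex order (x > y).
2*x^3 - 3*x*y^2 + 2*x^2 - 2*x*y - 3*y

First, deg p = 3. No degree-2 curve has this shape.
Next, observable constraints: it crosses the y-axis at the gridline y = 0; the x-axis gridline crossings are at x ∈ {-1, 0}.
Finally, the integer polynomial consistent with all of this is the stated p.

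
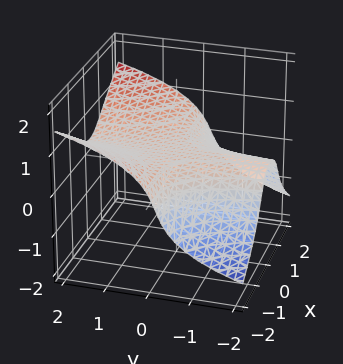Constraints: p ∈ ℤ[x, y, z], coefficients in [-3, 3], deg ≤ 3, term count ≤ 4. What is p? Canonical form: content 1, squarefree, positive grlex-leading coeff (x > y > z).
First, deg p = 3. No degree-2 surface has this shape.
Then, reading off the gridlines: no y-intercept at any integer in the box; the surface avoids every integer x-axis point in the box.
Finally, matching integer coefficients to the picture gives p.

x^2*y - 2*z^3 - 2*z + 1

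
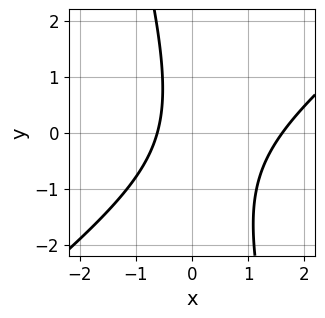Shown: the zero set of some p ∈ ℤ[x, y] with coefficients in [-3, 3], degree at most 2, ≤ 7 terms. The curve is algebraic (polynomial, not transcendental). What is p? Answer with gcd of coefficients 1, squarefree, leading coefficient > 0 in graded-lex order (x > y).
3*x^2 - 3*x*y - y^2 - 3*x - 3

First, the degree is 2 — a generic line meets the curve in up to 2 points.
Next, from the axis intercepts and sections: no y-intercept at any integer in the box.
Finally, together with the visible shape, these determine p as stated.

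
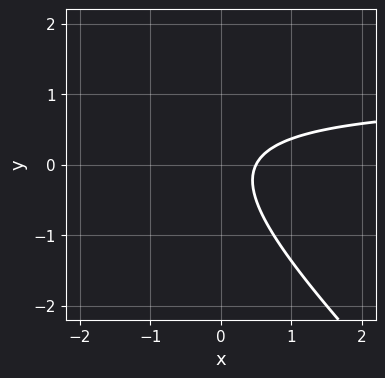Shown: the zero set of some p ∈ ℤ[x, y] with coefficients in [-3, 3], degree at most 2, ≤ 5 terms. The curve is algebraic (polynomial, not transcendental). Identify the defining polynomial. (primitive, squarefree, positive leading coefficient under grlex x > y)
2*x*y + 2*y^2 - 2*x + 1

deg p = 2. The shape is more complex than any degree-1 curve.
From the visible intercepts: the curve avoids every integer y-axis point in the box.
Matching integer coefficients to the picture gives p.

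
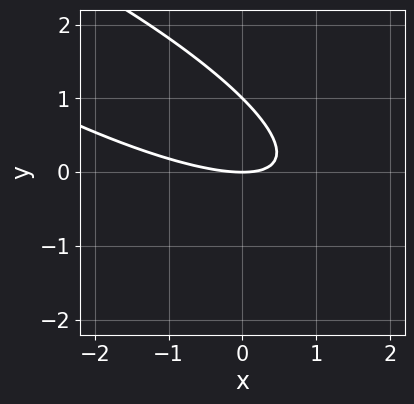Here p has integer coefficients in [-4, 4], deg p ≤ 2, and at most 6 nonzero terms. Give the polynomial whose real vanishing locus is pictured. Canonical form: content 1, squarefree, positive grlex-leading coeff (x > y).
x^2 + 3*x*y + 3*y^2 - 3*y

The degree is 2 — the shape is more complex than any degree-1 curve.
From the axis intercepts and sections: one x-axis crossing is at x = 0; among the integer gridlines, it crosses the y-axis at y ∈ {0, 1}.
The integer polynomial consistent with all of this is the stated p.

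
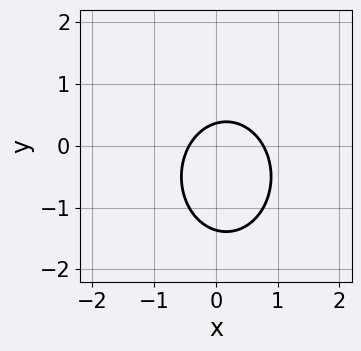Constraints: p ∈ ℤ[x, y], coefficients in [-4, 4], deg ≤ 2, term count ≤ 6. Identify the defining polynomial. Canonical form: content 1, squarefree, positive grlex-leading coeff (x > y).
3*x^2 + 2*y^2 - x + 2*y - 1

(a) Degree: the shape is more complex than any degree-1 curve, so deg p = 2.
(b) Putting this together gives p.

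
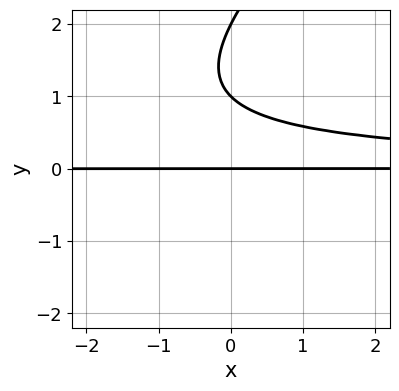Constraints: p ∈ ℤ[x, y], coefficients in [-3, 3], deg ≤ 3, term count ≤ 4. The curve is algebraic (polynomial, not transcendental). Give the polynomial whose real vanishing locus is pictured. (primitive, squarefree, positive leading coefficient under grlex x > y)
x*y^2 - y^3 + 3*y^2 - 2*y

1. Degree: no degree-2 curve has this shape, so deg p = 3.
2. Checking where it meets the axes: the visible x-axis segment lies entirely on the curve; among the integer gridlines, it crosses the y-axis at y ∈ {0, 1, 2}.
3. Solving for integer coefficients yields p as stated.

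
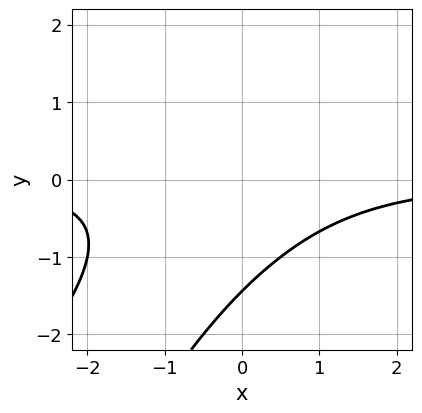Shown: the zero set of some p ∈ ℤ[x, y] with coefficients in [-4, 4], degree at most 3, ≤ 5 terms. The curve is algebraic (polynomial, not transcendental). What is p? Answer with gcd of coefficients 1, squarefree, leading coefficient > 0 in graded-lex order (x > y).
2*x^2*y - 3*x*y^2 + y^3 + 3

(a) Degree: the shape is more complex than any degree-2 curve, so deg p = 3.
(b) From the axis intercepts and sections: no x-intercept at any integer in the box.
(c) Together with the visible shape, these determine p as stated.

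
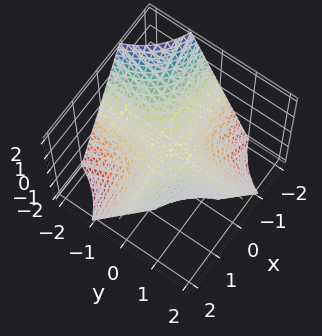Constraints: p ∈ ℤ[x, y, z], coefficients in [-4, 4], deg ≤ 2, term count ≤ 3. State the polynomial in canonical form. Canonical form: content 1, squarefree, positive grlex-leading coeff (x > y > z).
1. The degree is 2 — a saddle surface; a quadric.
2. Observable constraints: the visible y-axis segment lies entirely on the surface; every point of the x-axis in the box is on the surface; one z-axis crossing is at z = 0.
3. Assembling these constraints gives the stated polynomial.

x*y - z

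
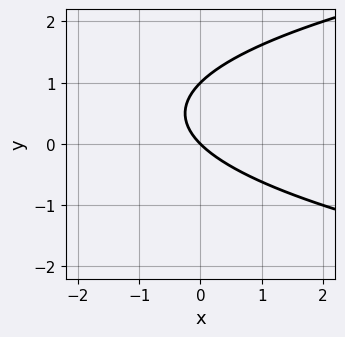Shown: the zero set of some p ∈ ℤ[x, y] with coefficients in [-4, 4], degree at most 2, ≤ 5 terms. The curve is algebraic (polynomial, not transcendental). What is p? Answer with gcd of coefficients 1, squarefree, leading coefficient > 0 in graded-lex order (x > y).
1. deg p = 2. No degree-1 curve has this shape.
2. Reading off the gridlines: it meets the x-axis at x = 0 (among the integer gridlines); among the integer gridlines, it crosses the y-axis at y ∈ {0, 1}.
3. Assembling these constraints gives the stated polynomial.

y^2 - x - y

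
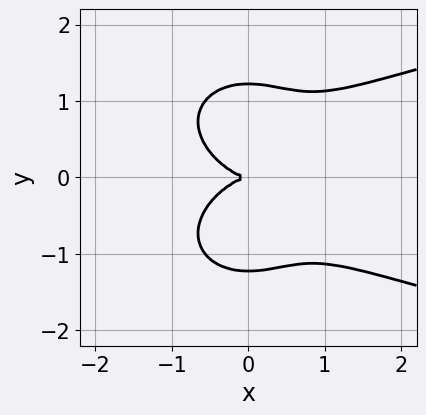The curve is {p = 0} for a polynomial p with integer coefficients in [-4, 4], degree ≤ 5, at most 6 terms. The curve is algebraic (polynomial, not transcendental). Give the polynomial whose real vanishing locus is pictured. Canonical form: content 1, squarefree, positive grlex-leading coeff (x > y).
deg p = 4.
Symmetries: it's symmetric under y → −y, forcing even powers of y.
From the axis intercepts and sections: it meets the x-axis at x = 0 (among the integer gridlines); it meets the y-axis at y = 0 (among the integer gridlines).
Fitting integer coefficients to these (and the overall shape) gives p.

2*x^2*y^2 + 2*y^4 - 2*x^3 - 3*y^2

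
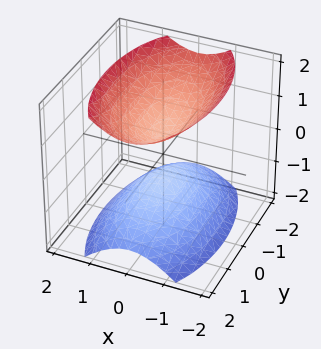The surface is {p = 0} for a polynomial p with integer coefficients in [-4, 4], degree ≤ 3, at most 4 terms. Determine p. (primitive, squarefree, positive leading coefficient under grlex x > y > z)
3*x^2 + y^2 - 2*z^2 + 1

First, I count 2 distinct pieces.
Next, the degree is 2 — two sheets facing apart; a quadric.
Then, symmetries: mirror symmetry y ↦ −y ⇒ only even powers of y; it's symmetric under z → −z, forcing even powers of z; the x ↦ −x reflection is a symmetry, so x appears only in even powers.
Next, observable constraints: it misses every integer gridline on the x-axis; no y-intercept at any integer in the box.
Finally, assembling these constraints gives the stated polynomial.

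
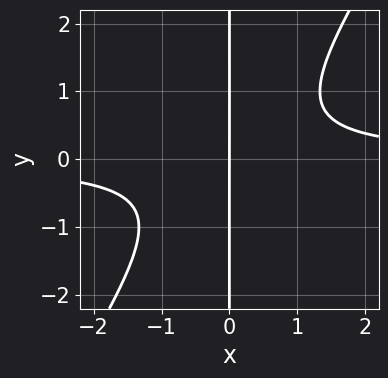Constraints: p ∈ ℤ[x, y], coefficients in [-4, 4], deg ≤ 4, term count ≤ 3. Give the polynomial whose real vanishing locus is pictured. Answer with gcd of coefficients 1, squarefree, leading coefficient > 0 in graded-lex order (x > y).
(a) deg p = 3. A generic line meets the curve in up to 3 points.
(b) From the axis intercepts and sections: the visible y-axis segment lies entirely on the curve; it crosses the x-axis at the gridline x = 0.
(c) Assembling these constraints gives the stated polynomial.

3*x^2*y - 2*x*y^2 - 2*x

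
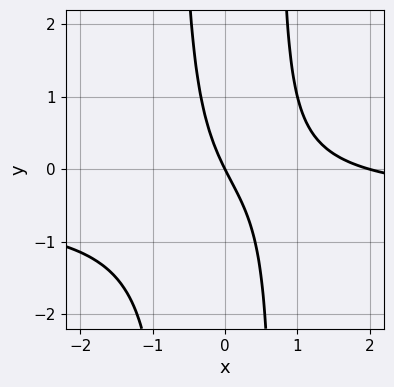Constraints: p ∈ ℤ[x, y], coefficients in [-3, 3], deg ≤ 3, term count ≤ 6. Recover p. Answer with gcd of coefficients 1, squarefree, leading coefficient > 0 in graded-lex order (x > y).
1. deg p = 3. A generic line meets the curve in up to 3 points.
2. From the axis intercepts and sections: it crosses the y-axis at the gridline y = 0; the x-axis gridline crossings are at x ∈ {0, 2}.
3. Fitting integer coefficients to these (and the overall shape) gives p.

2*x^2*y + x^2 - 2*x - y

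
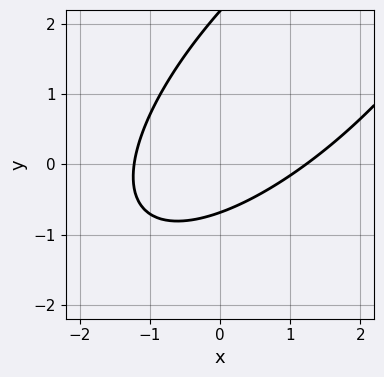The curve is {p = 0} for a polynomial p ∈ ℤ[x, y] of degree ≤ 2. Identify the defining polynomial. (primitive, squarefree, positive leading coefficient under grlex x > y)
2*x^2 - 3*x*y + 2*y^2 - 3*y - 3

1. deg p = 2. A generic line meets the curve in up to 2 points.
2. Matching integer coefficients to the picture gives p.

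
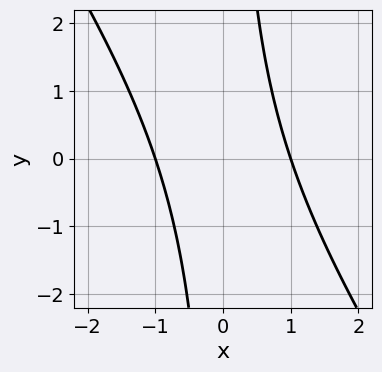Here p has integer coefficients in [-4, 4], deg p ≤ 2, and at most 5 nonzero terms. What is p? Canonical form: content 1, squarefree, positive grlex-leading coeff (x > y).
deg p = 2. A generic line meets the curve in up to 2 points.
Observable constraints: no y-intercept at any integer in the box; among the integer gridlines, it crosses the x-axis at x ∈ {-1, 1}.
Fitting integer coefficients to these (and the overall shape) gives p.

3*x^2 + 2*x*y - 3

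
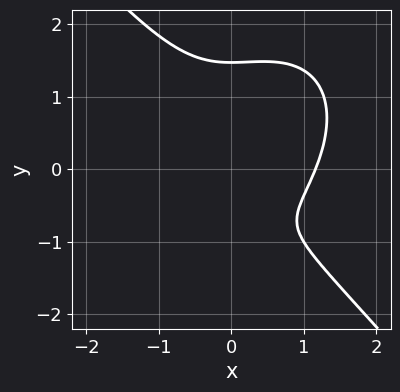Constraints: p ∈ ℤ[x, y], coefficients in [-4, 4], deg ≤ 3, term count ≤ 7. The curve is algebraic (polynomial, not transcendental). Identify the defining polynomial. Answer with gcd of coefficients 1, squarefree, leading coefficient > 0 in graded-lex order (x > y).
3*x^3 + 2*y^3 - 2*x^2 - 3*y - 2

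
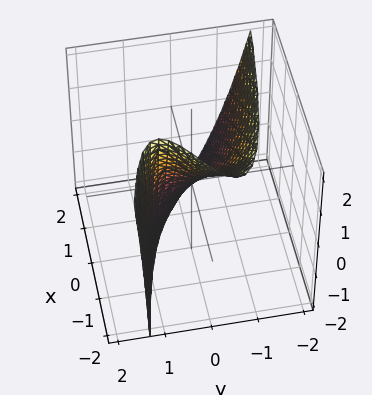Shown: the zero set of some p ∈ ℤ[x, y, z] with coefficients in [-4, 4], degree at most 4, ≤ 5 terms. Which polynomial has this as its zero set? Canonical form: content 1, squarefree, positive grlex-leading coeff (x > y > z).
3*y^3 - y^2 - 2*y*z + 3*x + 2*z

1. Degree: the shape is more complex than any degree-2 surface, so deg p = 3.
2. Reading off the gridlines: one z-axis crossing is at z = 0; it crosses the y-axis at the gridline y = 0.
3. Putting this together gives p.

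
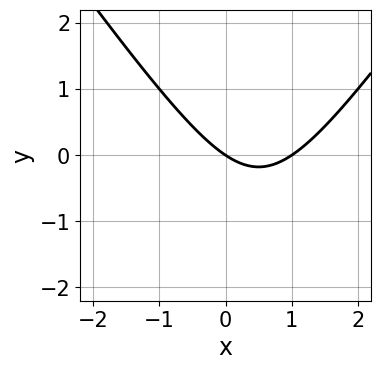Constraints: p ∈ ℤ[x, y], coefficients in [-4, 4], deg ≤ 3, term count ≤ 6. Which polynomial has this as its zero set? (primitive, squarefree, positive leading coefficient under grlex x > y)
Degree: the shape is more complex than any degree-1 curve, so deg p = 2.
Against the integer gridlines: it meets the y-axis at y = 0 (among the integer gridlines); the x-axis gridline crossings are at x ∈ {0, 1}.
Fitting integer coefficients to these (and the overall shape) gives p.

2*x^2 - y^2 - 2*x - 3*y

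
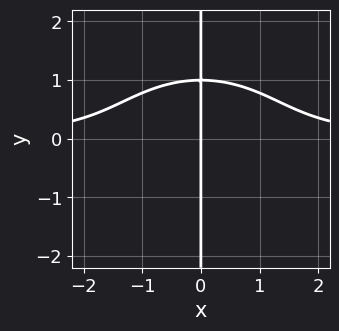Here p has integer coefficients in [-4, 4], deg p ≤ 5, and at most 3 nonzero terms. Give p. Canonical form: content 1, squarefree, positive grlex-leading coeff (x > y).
2*x^3*y + 3*x*y^3 - 3*x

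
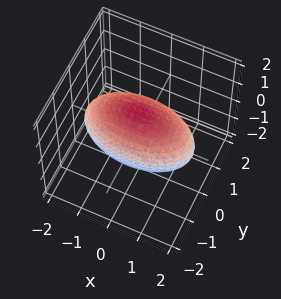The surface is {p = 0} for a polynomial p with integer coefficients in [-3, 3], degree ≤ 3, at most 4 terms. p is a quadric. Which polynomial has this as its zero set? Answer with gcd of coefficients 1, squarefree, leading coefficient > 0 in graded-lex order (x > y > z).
First, degree: a closed, bounded, convex surface; a quadric, so deg p = 2.
Next, symmetries: mirror symmetry z ↦ −z ⇒ only even powers of z; the x ↦ −x reflection is a symmetry, so x appears only in even powers; mirror symmetry y ↦ −y ⇒ only even powers of y.
Next, from the axis intercepts and sections: the y-axis gridline crossings are at y ∈ {-1, 1}.
Finally, these observations pin down the coefficients.

x^2 + 3*y^2 + 2*z^2 - 3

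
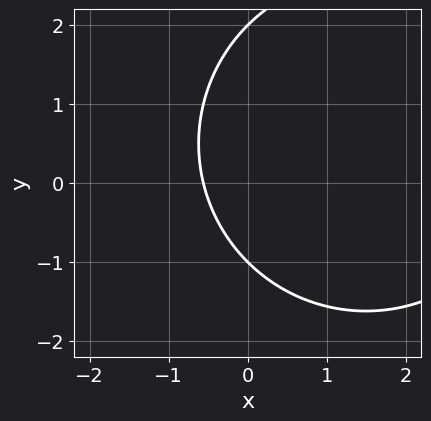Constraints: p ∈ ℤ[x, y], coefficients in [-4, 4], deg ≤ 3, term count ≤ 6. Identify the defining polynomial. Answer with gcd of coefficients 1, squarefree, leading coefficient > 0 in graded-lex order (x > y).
x^2 + y^2 - 3*x - y - 2

1. deg p = 2. A generic line meets the curve in up to 2 points.
2. From the axis intercepts and sections: among the integer gridlines, it crosses the y-axis at y ∈ {-1, 2}.
3. These observations pin down the coefficients.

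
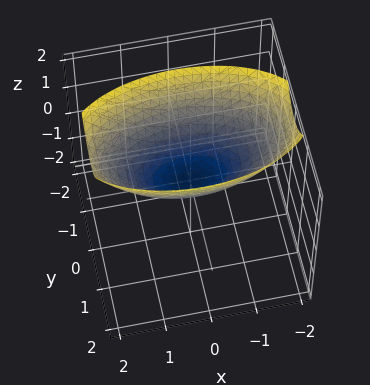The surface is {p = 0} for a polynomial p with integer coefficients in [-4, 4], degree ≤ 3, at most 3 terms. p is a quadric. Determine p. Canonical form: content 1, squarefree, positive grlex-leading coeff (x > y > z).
1. The degree is 2 — a single bowl opening along one axis; a quadric.
2. Symmetries: the x ↦ −x reflection is a symmetry, so x appears only in even powers; the y ↦ −y reflection is a symmetry, so y appears only in even powers.
3. Against the integer gridlines: one z-axis crossing is at z = 0; it meets the y-axis at y = 0 (among the integer gridlines).
4. Together with the visible shape, these determine p as stated.

x^2 + 3*y^2 - 3*z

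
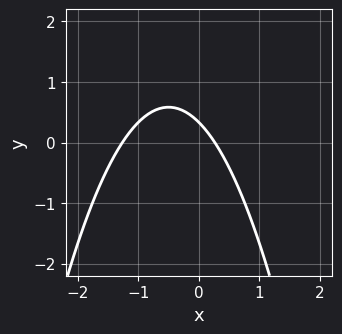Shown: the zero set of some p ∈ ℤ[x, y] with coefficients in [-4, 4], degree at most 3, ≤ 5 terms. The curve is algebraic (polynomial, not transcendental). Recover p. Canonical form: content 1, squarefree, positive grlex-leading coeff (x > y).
deg p = 2. No degree-1 curve has this shape.
Matching integer coefficients to the picture gives p.

3*x^2 + 3*x + 3*y - 1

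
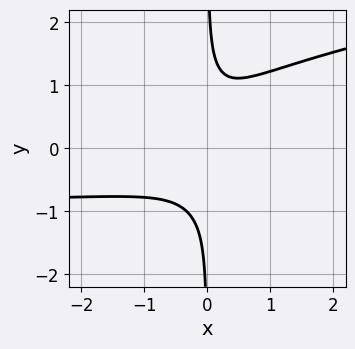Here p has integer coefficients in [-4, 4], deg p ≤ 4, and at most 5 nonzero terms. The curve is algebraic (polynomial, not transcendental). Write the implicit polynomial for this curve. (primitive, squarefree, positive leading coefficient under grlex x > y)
(a) deg p = 4.
(b) Against the integer gridlines: it misses every integer gridline on the y-axis; the curve avoids every integer x-axis point in the box.
(c) These observations pin down the coefficients.

3*x*y^3 - 2*x^2*y - 2*x^2 - 1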